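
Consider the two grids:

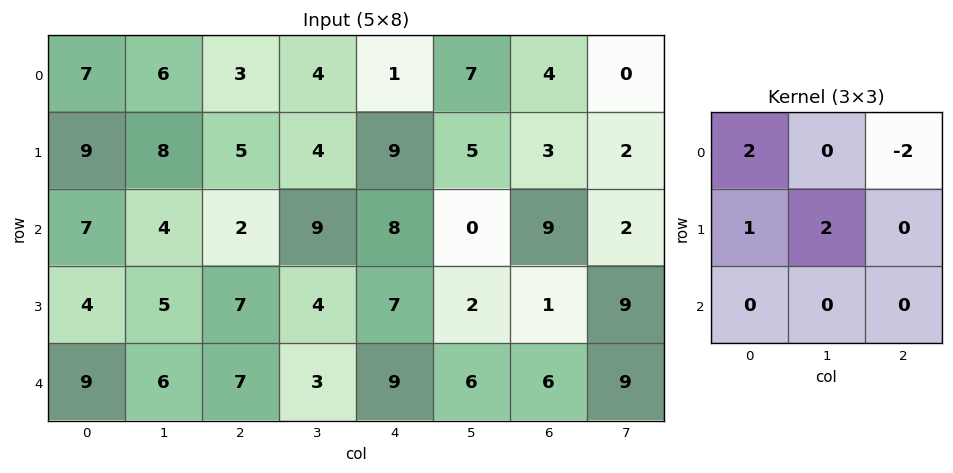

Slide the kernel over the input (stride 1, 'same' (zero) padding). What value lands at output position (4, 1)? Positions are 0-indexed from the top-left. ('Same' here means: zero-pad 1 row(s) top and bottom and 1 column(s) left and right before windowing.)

The receptive field on the zero-padded input at this output position is [4 5 7 / 9 6 7 / 0 0 0]. Elementwise product with the kernel and sum: 4·2 + 7·-2 + 9·1 + 6·2.

15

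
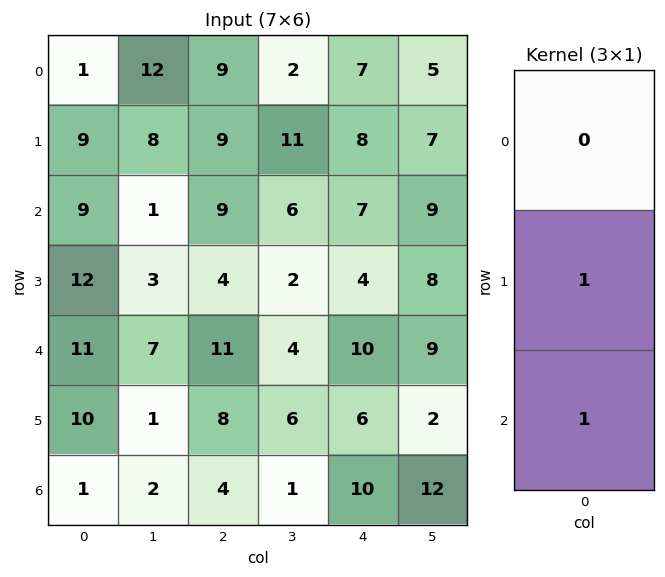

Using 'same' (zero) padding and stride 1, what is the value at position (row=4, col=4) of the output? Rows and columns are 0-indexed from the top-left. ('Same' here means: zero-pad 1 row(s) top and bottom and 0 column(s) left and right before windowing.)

16

The receptive field on the zero-padded input at this output position is [4 / 10 / 6]. Elementwise product with the kernel and sum: 10·1 + 6·1.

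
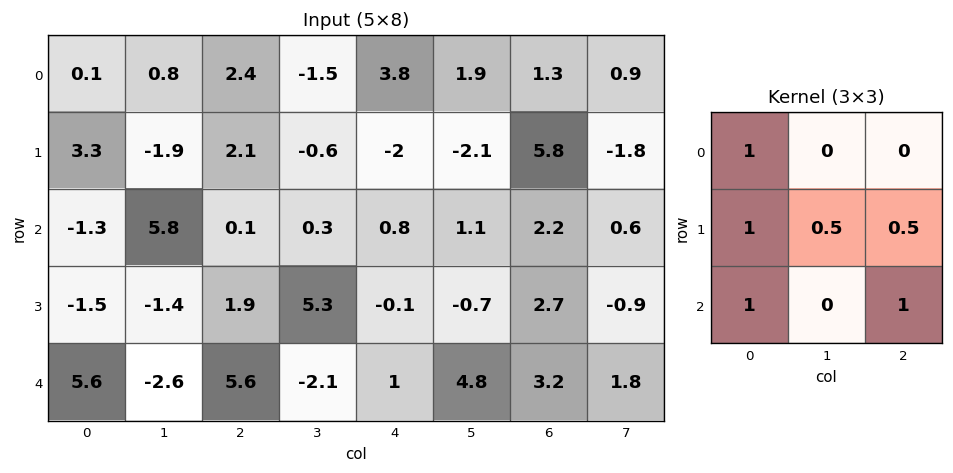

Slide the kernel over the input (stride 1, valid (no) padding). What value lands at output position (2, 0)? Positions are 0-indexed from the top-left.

The receptive field on the input at this output position is [-1.3 5.8 0.1 / -1.5 -1.4 1.9 / 5.6 -2.6 5.6]. Elementwise product with the kernel and sum: -1.3·1 + -1.5·1 + -1.4·0.5 + 1.9·0.5 + 5.6·1 + 5.6·1.

8.65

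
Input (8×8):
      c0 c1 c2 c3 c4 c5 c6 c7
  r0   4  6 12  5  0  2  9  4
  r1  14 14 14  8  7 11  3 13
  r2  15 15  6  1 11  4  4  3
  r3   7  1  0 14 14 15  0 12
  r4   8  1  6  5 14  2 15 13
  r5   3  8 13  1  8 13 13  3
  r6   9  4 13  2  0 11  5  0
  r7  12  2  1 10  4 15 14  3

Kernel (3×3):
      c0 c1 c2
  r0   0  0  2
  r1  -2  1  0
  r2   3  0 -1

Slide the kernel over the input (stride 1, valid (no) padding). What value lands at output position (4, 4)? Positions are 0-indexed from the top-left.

22

The receptive field on the input at this output position is [14 2 15 / 8 13 13 / 0 11 5]. Elementwise product with the kernel and sum: 15·2 + 8·-2 + 13·1 + 0·3 + 5·-1.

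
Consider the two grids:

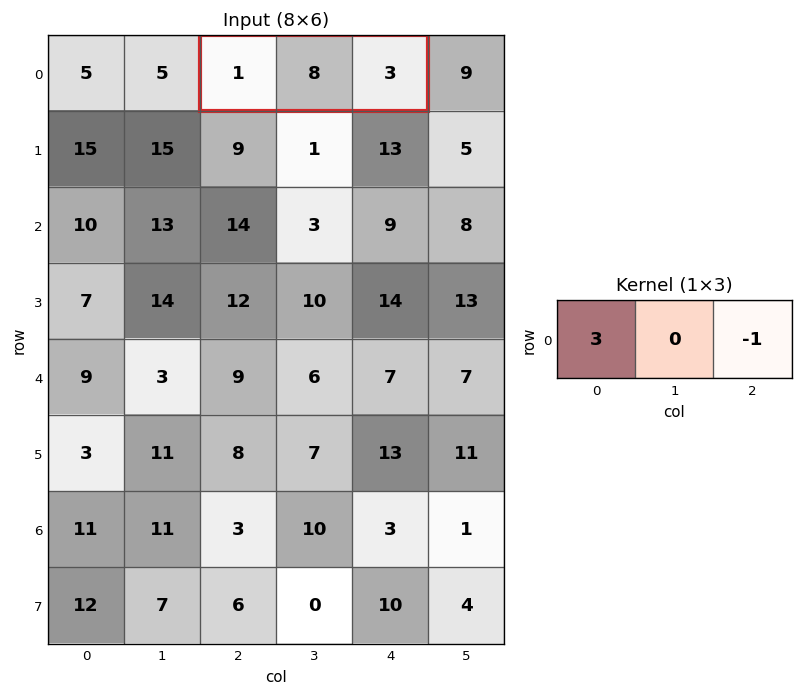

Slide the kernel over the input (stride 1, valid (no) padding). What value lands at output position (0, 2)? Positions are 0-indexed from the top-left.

The receptive field on the input at this output position is [1 8 3]. Elementwise product with the kernel and sum: 1·3 + 3·-1.

0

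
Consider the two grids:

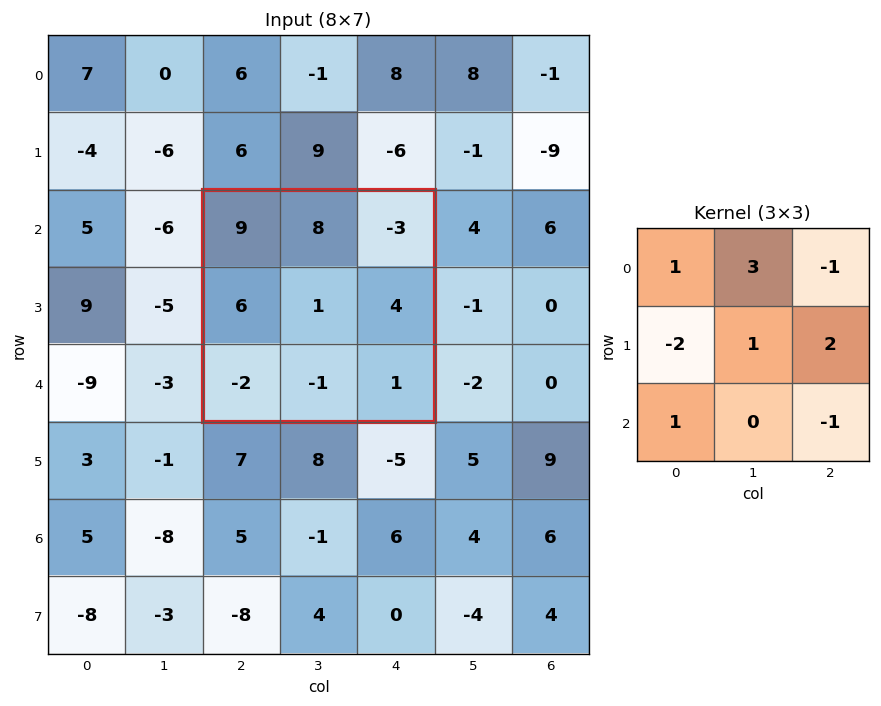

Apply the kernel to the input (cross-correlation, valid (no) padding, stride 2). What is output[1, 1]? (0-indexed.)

30

The receptive field on the input at this output position is [9 8 -3 / 6 1 4 / -2 -1 1]. Elementwise product with the kernel and sum: 9·1 + 8·3 + -3·-1 + 6·-2 + 1·1 + 4·2 + -2·1 + 1·-1.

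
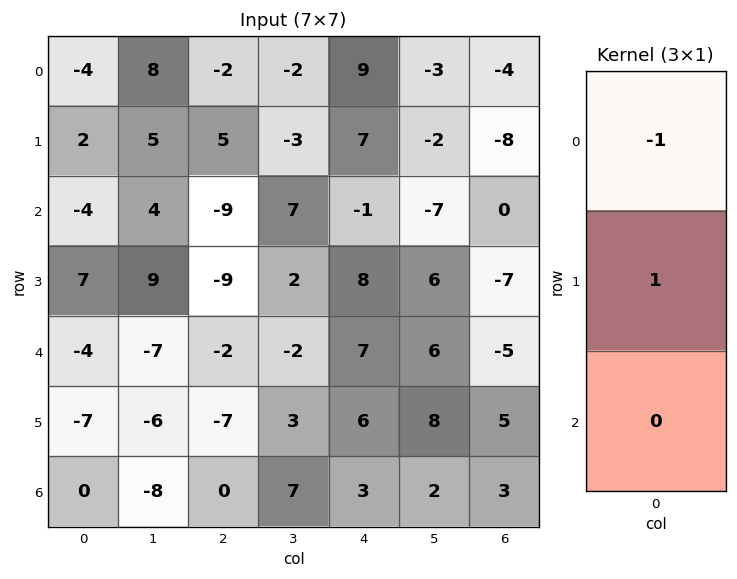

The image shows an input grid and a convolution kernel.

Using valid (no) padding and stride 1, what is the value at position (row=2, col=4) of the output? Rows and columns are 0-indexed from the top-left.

The receptive field on the input at this output position is [-1 / 8 / 7]. Elementwise product with the kernel and sum: -1·-1 + 8·1.

9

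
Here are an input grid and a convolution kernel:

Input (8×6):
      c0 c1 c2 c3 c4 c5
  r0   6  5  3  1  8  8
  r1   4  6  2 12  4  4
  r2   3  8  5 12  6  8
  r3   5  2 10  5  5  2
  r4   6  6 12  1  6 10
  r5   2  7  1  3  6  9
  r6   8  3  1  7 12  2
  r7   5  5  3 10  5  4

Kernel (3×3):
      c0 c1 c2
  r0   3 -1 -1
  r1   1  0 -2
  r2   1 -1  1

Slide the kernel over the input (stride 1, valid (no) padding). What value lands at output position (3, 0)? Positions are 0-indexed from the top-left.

The receptive field on the input at this output position is [5 2 10 / 6 6 12 / 2 7 1]. Elementwise product with the kernel and sum: 5·3 + 2·-1 + 10·-1 + 6·1 + 12·-2 + 2·1 + 7·-1 + 1·1.

-19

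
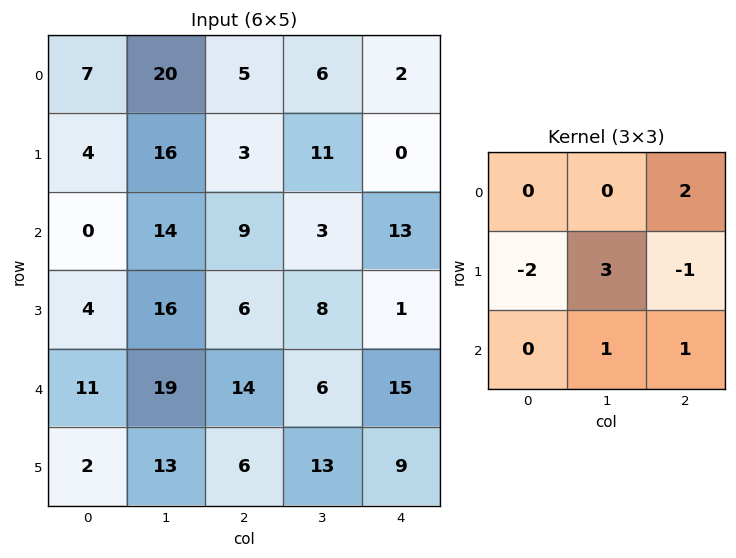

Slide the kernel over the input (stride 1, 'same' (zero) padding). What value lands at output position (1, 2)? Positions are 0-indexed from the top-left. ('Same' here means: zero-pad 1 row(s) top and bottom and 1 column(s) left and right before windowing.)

The receptive field on the zero-padded input at this output position is [20 5 6 / 16 3 11 / 14 9 3]. Elementwise product with the kernel and sum: 6·2 + 16·-2 + 3·3 + 11·-1 + 9·1 + 3·1.

-10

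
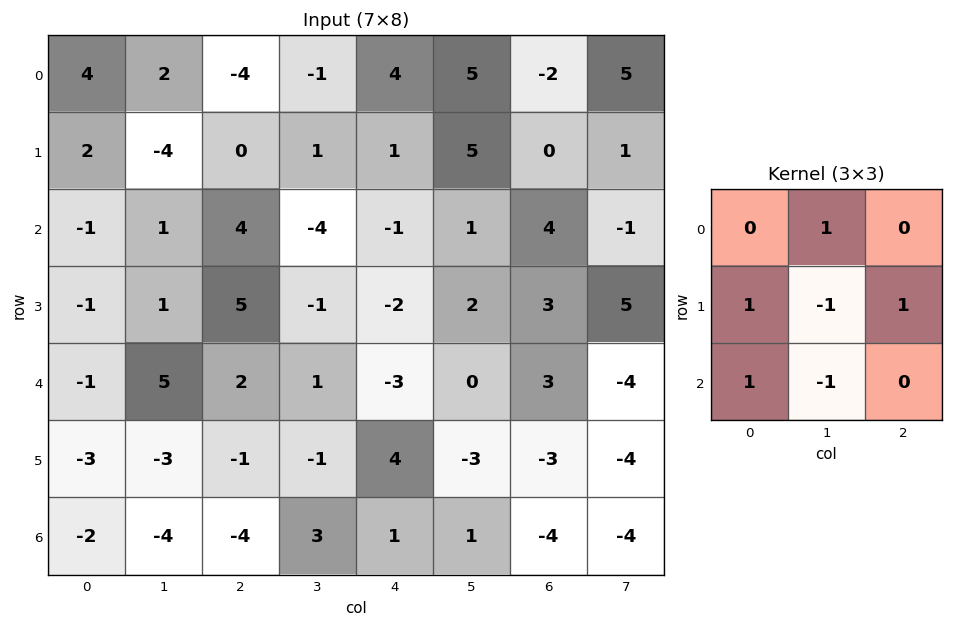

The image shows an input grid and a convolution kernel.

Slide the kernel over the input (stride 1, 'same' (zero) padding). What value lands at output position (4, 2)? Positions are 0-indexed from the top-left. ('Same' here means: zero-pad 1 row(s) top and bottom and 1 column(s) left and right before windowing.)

7

The receptive field on the zero-padded input at this output position is [1 5 -1 / 5 2 1 / -3 -1 -1]. Elementwise product with the kernel and sum: 5·1 + 5·1 + 2·-1 + 1·1 + -3·1 + -1·-1.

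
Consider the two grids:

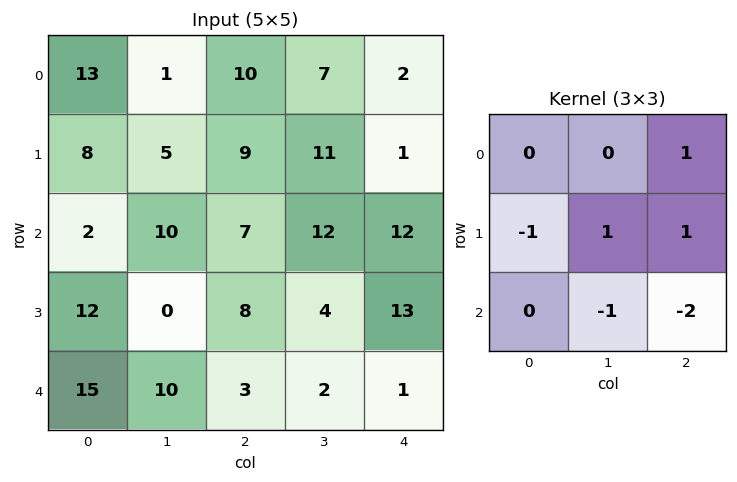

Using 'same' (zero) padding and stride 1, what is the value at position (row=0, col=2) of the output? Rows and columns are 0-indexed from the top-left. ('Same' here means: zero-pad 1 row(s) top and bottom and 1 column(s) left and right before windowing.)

The receptive field on the zero-padded input at this output position is [0 0 0 / 1 10 7 / 5 9 11]. Elementwise product with the kernel and sum: 0·1 + 1·-1 + 10·1 + 7·1 + 9·-1 + 11·-2.

-15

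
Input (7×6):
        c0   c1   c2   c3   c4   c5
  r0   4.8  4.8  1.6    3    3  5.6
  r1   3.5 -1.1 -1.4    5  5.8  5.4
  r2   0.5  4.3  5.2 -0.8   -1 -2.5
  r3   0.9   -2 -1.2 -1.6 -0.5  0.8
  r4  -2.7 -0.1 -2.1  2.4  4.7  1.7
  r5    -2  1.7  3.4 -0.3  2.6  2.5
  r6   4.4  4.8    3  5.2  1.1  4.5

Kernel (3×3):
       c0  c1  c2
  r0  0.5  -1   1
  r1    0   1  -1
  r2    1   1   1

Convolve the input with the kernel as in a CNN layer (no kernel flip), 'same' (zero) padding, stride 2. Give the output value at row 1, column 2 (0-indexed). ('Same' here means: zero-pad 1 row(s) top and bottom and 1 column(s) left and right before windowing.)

2.3

The receptive field on the zero-padded input at this output position is [5 5.8 5.4 / -0.8 -1 -2.5 / -1.6 -0.5 0.8]. Elementwise product with the kernel and sum: 5·0.5 + 5.8·-1 + 5.4·1 + -1·1 + -2.5·-1 + -1.6·1 + -0.5·1 + 0.8·1.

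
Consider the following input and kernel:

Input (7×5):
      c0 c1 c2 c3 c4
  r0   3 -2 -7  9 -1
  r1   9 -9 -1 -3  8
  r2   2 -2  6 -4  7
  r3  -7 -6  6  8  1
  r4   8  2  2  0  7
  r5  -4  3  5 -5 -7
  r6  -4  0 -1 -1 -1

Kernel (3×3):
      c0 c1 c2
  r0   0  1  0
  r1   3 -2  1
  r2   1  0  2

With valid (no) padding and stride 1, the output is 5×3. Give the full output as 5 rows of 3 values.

Output[0,0]: The receptive field on the input at this output position is [3 -2 -7 / 9 -9 -1 / 2 -2 6]. Elementwise product with the kernel and sum: -2·1 + 9·3 + -9·-2 + -1·1 + 2·1 + 6·2.

56 -45 40
12 -13 38
7 -14 15
22 1 12
-17 -6 15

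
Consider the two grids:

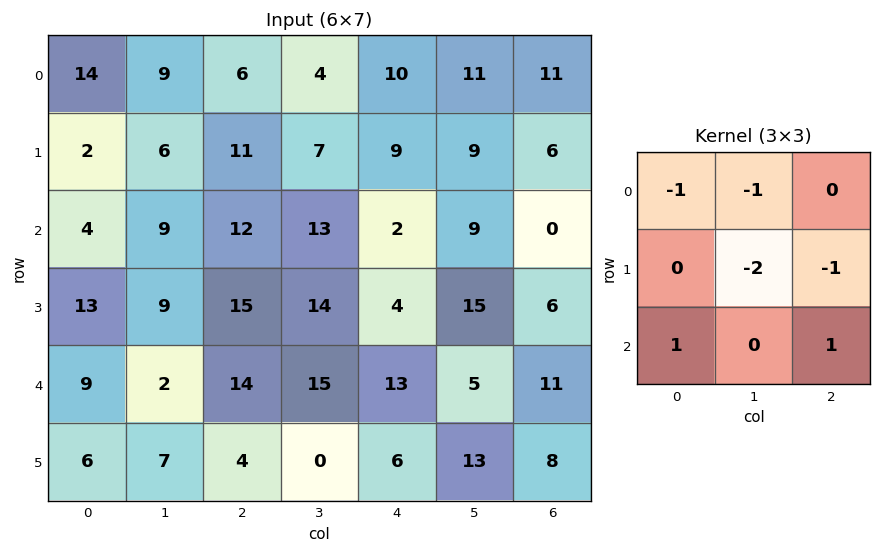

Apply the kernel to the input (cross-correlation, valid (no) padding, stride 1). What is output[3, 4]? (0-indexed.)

-26

The receptive field on the input at this output position is [4 15 6 / 13 5 11 / 6 13 8]. Elementwise product with the kernel and sum: 4·-1 + 15·-1 + 5·-2 + 11·-1 + 6·1 + 8·1.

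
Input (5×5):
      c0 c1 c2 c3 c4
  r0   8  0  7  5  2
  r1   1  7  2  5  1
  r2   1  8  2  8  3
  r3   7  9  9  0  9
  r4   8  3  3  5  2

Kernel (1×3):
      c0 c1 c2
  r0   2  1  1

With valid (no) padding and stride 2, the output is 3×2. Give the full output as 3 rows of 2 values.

23 21
12 15
22 13

Output[0,0]: The receptive field on the input at this output position is [8 0 7]. Elementwise product with the kernel and sum: 8·2 + 0·1 + 7·1.
Output[0,1]: The receptive field on the input at this output position is [7 5 2]. Elementwise product with the kernel and sum: 7·2 + 5·1 + 2·1.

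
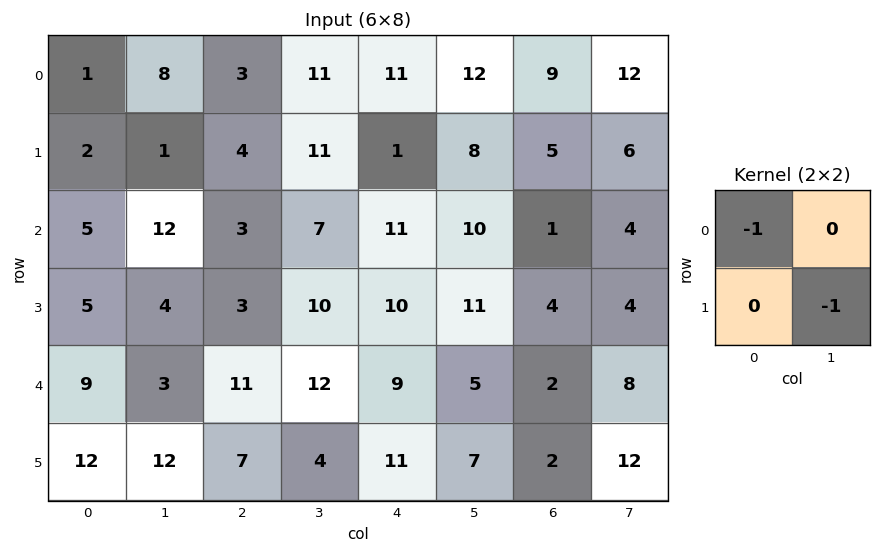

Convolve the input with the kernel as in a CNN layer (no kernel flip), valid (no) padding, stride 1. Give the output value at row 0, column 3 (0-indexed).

-12

The receptive field on the input at this output position is [11 11 / 11 1]. Elementwise product with the kernel and sum: 11·-1 + 1·-1.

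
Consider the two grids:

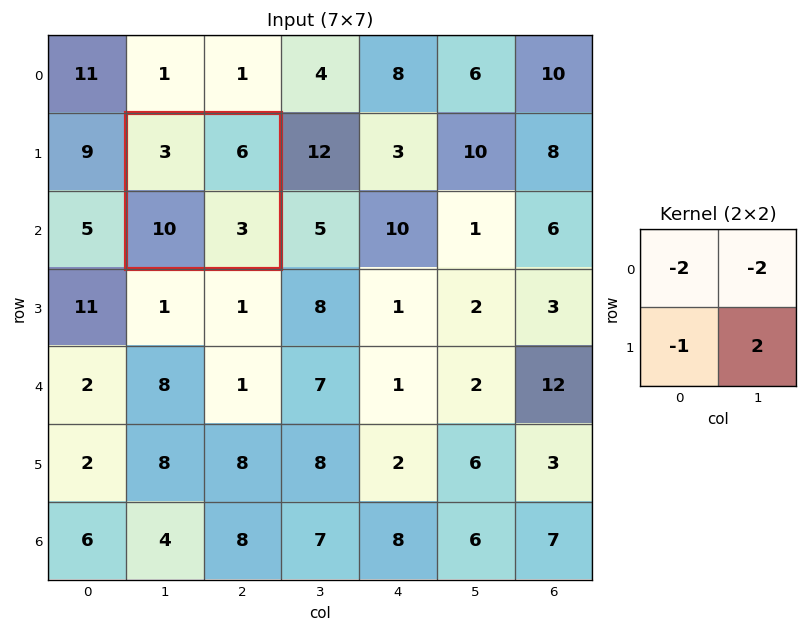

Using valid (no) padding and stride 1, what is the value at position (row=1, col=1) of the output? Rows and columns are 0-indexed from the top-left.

-22

The receptive field on the input at this output position is [3 6 / 10 3]. Elementwise product with the kernel and sum: 3·-2 + 6·-2 + 10·-1 + 3·2.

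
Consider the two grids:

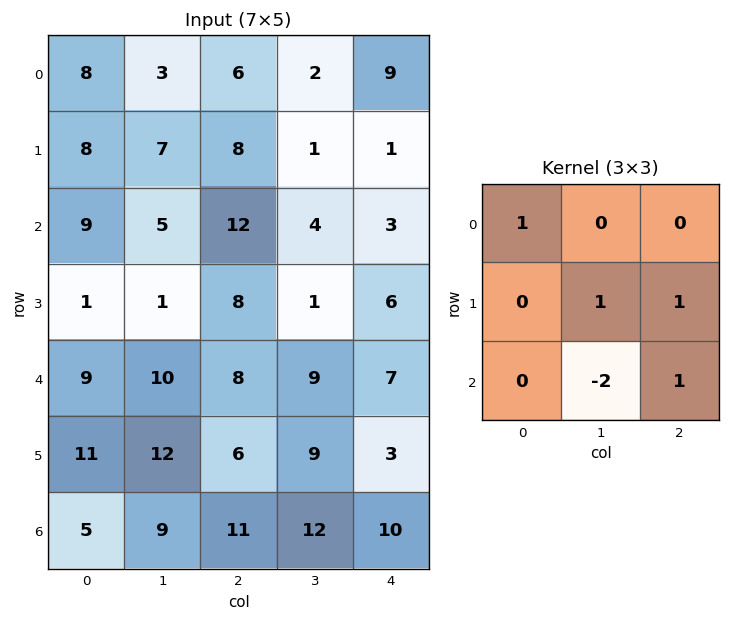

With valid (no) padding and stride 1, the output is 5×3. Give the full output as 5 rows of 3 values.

Output[0,0]: The receptive field on the input at this output position is [8 3 6 / 8 7 8 / 9 5 12]. Elementwise product with the kernel and sum: 8·1 + 7·1 + 8·1 + 5·-2 + 12·1.

25 -8 3
31 8 19
6 7 8
1 15 9
20 15 6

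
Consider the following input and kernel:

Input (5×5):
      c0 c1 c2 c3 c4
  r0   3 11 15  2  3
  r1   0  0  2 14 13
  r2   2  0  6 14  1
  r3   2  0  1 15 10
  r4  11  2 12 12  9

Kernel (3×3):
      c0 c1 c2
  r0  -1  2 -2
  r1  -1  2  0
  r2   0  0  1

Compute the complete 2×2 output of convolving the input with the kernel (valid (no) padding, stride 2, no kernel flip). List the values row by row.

-5 10
-4 58

Output[0,0]: The receptive field on the input at this output position is [3 11 15 / 0 0 2 / 2 0 6]. Elementwise product with the kernel and sum: 3·-1 + 11·2 + 15·-2 + 0·-1 + 0·2 + 6·1.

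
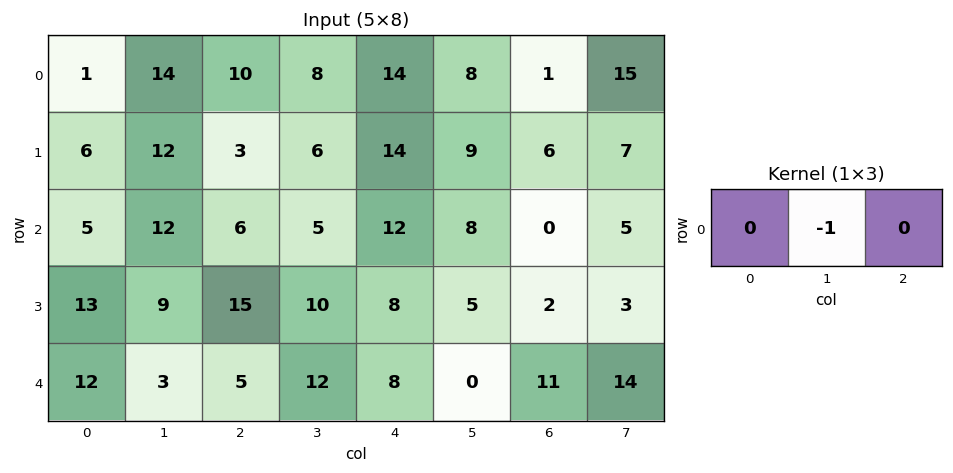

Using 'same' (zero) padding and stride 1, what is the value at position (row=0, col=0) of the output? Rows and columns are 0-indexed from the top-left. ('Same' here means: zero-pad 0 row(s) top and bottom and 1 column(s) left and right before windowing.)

-1

The receptive field on the zero-padded input at this output position is [0 1 14]. Elementwise product with the kernel and sum: 1·-1.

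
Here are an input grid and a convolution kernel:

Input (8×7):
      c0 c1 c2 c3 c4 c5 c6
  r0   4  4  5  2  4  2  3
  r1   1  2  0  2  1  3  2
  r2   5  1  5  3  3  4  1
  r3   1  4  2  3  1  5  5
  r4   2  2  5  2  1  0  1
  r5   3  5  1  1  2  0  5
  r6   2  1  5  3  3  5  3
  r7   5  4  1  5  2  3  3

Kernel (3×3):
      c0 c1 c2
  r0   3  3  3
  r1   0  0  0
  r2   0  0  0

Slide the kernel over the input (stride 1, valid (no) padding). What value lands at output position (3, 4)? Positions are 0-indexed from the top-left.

The receptive field on the input at this output position is [1 5 5 / 1 0 1 / 2 0 5]. Elementwise product with the kernel and sum: 1·3 + 5·3 + 5·3.

33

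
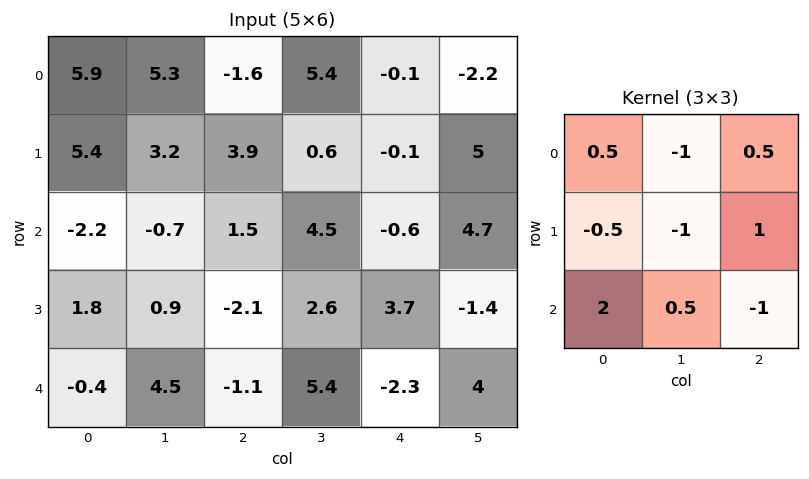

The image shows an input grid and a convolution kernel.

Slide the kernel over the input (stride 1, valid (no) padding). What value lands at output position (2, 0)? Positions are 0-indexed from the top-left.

-1

The receptive field on the input at this output position is [-2.2 -0.7 1.5 / 1.8 0.9 -2.1 / -0.4 4.5 -1.1]. Elementwise product with the kernel and sum: -2.2·0.5 + -0.7·-1 + 1.5·0.5 + 1.8·-0.5 + 0.9·-1 + -2.1·1 + -0.4·2 + 4.5·0.5 + -1.1·-1.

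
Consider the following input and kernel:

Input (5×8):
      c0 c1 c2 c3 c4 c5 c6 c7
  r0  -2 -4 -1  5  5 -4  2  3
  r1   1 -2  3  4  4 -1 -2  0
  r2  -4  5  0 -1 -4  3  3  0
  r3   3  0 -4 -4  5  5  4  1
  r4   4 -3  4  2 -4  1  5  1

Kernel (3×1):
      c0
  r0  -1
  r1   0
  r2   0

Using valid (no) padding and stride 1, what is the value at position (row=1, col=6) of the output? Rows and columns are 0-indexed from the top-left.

2

The receptive field on the input at this output position is [-2 / 3 / 4]. Elementwise product with the kernel and sum: -2·-1.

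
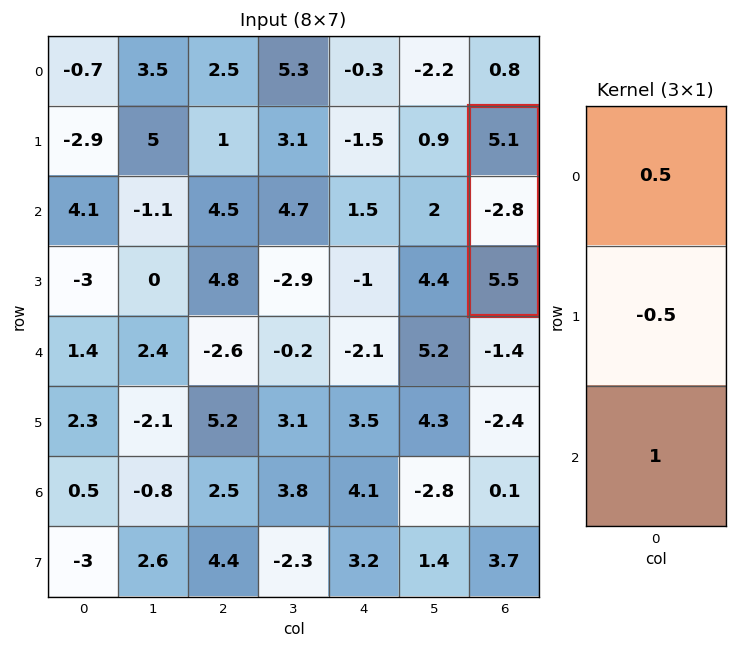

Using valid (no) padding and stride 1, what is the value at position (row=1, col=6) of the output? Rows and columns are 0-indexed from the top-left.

The receptive field on the input at this output position is [5.1 / -2.8 / 5.5]. Elementwise product with the kernel and sum: 5.1·0.5 + -2.8·-0.5 + 5.5·1.

9.45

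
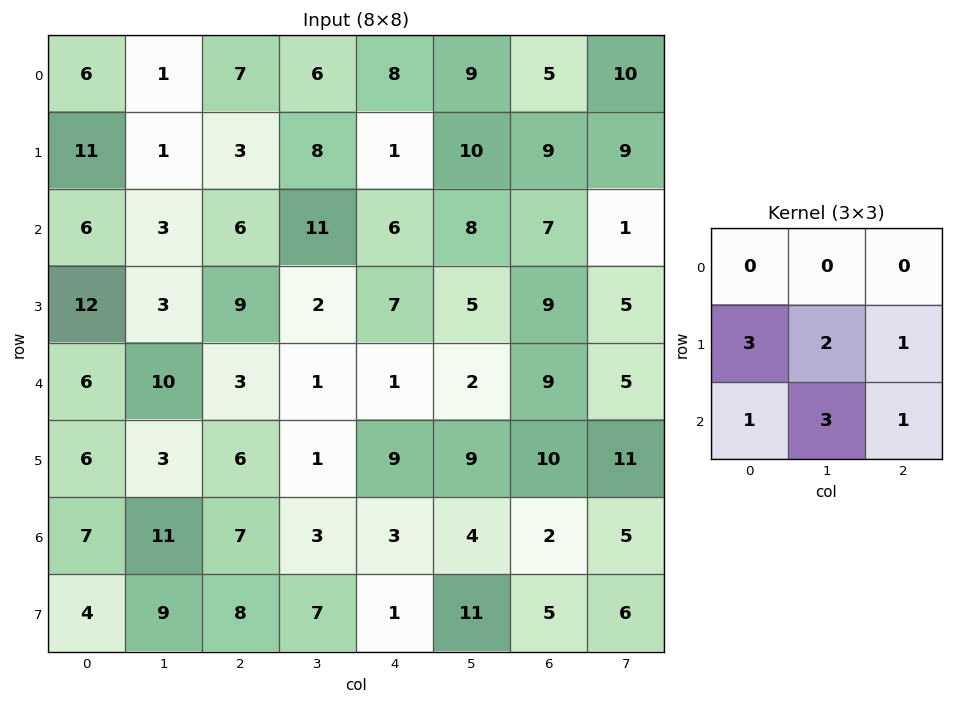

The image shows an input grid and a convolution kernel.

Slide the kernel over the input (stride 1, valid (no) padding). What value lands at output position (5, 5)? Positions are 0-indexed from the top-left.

The receptive field on the input at this output position is [9 10 11 / 4 2 5 / 11 5 6]. Elementwise product with the kernel and sum: 4·3 + 2·2 + 5·1 + 11·1 + 5·3 + 6·1.

53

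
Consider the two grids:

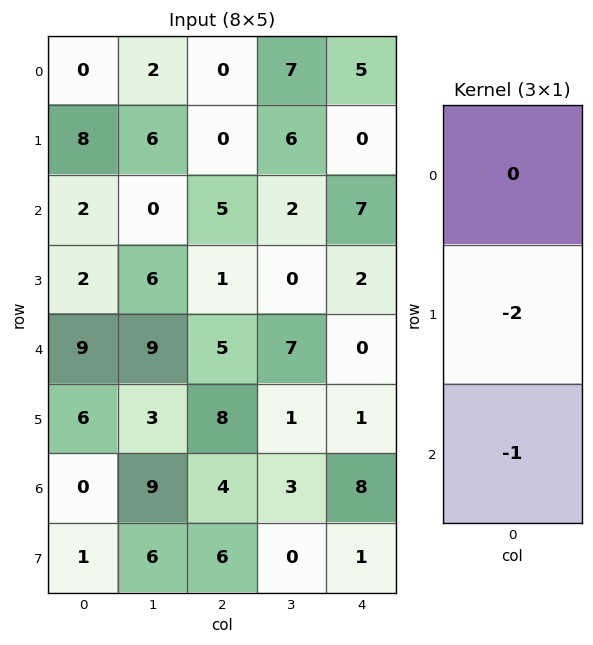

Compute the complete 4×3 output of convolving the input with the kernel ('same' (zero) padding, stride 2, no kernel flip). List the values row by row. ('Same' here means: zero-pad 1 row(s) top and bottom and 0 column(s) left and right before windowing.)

-8 0 -10
-6 -11 -16
-24 -18 -1
-1 -14 -17

Output[0,0]: The receptive field on the zero-padded input at this output position is [0 / 0 / 8]. Elementwise product with the kernel and sum: 0·-2 + 8·-1.
Output[0,1]: The receptive field on the zero-padded input at this output position is [0 / 0 / 0]. Elementwise product with the kernel and sum: 0·-2 + 0·-1.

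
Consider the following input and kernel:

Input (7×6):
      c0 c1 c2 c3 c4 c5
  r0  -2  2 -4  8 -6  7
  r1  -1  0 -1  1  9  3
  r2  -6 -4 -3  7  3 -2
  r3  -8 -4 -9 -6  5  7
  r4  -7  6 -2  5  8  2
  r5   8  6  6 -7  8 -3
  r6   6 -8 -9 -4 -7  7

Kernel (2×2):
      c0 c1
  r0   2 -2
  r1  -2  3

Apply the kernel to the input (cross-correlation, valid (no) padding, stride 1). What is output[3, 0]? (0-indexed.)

The receptive field on the input at this output position is [-8 -4 / -7 6]. Elementwise product with the kernel and sum: -8·2 + -4·-2 + -7·-2 + 6·3.

24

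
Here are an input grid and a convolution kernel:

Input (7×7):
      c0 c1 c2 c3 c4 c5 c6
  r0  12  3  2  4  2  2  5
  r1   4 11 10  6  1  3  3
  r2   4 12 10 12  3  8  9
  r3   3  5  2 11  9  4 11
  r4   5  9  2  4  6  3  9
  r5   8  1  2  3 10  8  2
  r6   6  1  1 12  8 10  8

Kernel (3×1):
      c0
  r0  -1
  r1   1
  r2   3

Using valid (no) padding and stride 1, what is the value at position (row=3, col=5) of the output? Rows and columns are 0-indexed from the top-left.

23

The receptive field on the input at this output position is [4 / 3 / 8]. Elementwise product with the kernel and sum: 4·-1 + 3·1 + 8·3.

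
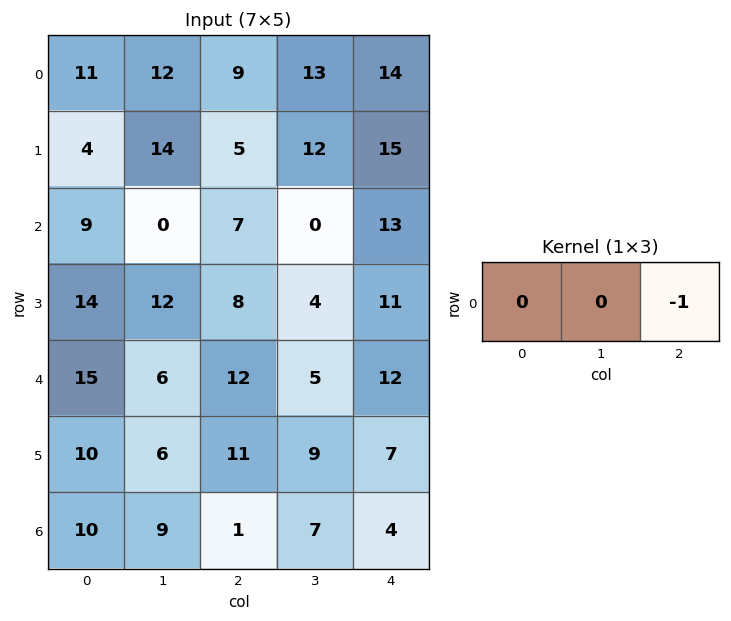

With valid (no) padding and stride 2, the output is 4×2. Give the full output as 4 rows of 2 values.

Output[0,0]: The receptive field on the input at this output position is [11 12 9]. Elementwise product with the kernel and sum: 9·-1.

-9 -14
-7 -13
-12 -12
-1 -4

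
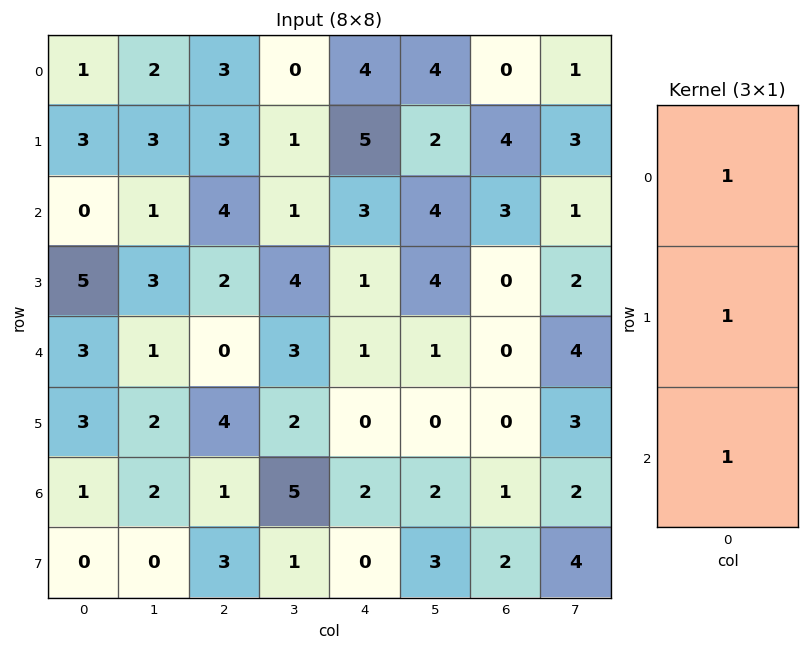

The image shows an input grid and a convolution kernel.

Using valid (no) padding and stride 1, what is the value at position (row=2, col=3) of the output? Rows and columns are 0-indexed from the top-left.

The receptive field on the input at this output position is [1 / 4 / 3]. Elementwise product with the kernel and sum: 1·1 + 4·1 + 3·1.

8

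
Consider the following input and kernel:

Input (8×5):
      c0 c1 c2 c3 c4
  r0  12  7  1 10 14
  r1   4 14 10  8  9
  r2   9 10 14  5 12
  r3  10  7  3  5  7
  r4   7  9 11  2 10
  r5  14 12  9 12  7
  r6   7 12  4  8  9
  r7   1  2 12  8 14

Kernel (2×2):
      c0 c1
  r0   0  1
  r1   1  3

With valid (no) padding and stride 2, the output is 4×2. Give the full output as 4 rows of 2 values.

Output[0,0]: The receptive field on the input at this output position is [12 7 / 4 14]. Elementwise product with the kernel and sum: 7·1 + 4·1 + 14·3.

53 44
41 23
59 47
19 44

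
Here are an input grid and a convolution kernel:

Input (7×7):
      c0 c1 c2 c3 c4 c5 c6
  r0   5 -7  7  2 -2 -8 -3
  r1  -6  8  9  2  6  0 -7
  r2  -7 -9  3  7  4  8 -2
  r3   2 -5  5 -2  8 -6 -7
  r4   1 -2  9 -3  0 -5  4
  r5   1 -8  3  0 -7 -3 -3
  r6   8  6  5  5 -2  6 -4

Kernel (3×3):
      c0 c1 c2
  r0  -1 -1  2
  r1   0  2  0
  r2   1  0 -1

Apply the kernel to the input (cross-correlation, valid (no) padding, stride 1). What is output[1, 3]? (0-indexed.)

The receptive field on the input at this output position is [2 6 0 / 7 4 8 / -2 8 -6]. Elementwise product with the kernel and sum: 2·-1 + 6·-1 + 0·2 + 4·2 + -2·1 + -6·-1.

4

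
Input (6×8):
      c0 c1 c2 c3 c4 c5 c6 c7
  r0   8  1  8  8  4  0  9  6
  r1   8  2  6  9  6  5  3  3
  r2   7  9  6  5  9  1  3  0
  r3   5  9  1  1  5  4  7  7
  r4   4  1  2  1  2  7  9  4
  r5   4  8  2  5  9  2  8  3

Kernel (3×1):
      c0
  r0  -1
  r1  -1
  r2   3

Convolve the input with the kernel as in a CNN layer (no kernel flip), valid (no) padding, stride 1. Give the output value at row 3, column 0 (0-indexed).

3

The receptive field on the input at this output position is [5 / 4 / 4]. Elementwise product with the kernel and sum: 5·-1 + 4·-1 + 4·3.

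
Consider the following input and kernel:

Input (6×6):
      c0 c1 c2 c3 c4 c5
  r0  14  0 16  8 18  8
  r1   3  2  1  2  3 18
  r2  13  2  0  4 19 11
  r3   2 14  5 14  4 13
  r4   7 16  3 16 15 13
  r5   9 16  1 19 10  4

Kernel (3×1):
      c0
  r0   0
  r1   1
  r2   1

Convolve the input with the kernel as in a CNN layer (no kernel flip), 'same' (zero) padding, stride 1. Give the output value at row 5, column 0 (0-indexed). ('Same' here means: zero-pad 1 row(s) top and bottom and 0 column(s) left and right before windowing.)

9

The receptive field on the zero-padded input at this output position is [7 / 9 / 0]. Elementwise product with the kernel and sum: 9·1 + 0·1.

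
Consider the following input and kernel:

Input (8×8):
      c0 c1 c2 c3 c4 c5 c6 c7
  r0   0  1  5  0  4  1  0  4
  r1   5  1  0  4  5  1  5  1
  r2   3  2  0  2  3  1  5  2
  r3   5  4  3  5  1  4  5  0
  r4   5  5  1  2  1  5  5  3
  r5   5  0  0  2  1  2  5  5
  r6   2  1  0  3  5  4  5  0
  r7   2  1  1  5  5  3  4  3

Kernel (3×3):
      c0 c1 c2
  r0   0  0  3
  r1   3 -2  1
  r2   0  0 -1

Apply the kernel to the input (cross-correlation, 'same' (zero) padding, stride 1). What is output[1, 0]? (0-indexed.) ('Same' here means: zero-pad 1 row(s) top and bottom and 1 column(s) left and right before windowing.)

-8

The receptive field on the zero-padded input at this output position is [0 0 1 / 0 5 1 / 0 3 2]. Elementwise product with the kernel and sum: 1·3 + 0·3 + 5·-2 + 1·1 + 2·-1.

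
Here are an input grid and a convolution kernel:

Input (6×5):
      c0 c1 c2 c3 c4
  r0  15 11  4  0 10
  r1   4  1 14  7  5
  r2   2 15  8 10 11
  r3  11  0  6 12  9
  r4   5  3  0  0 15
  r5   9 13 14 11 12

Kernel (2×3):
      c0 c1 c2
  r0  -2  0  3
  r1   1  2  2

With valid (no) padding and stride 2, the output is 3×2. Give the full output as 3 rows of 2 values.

16 60
43 65
53 105

Output[0,0]: The receptive field on the input at this output position is [15 11 4 / 4 1 14]. Elementwise product with the kernel and sum: 15·-2 + 4·3 + 4·1 + 1·2 + 14·2.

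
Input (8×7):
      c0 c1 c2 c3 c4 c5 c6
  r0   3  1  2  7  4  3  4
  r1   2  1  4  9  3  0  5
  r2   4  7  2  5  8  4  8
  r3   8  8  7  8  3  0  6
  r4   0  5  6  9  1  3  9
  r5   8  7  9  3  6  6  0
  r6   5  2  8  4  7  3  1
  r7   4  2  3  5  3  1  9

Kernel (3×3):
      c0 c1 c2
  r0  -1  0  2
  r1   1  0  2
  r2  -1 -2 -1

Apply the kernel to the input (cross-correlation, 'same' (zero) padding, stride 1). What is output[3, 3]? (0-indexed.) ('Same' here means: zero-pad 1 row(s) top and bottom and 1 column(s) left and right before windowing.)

2

The receptive field on the zero-padded input at this output position is [2 5 8 / 7 8 3 / 6 9 1]. Elementwise product with the kernel and sum: 2·-1 + 8·2 + 7·1 + 3·2 + 6·-1 + 9·-2 + 1·-1.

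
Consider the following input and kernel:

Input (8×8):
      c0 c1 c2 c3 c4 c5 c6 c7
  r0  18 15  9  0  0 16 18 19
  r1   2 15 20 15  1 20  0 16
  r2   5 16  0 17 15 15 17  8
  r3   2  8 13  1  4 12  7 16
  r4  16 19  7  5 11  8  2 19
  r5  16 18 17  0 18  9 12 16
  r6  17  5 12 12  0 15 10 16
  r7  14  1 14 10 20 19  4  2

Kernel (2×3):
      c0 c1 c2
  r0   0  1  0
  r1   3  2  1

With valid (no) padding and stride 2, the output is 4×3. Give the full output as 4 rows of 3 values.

71 91 59
51 62 58
120 74 92
63 94 117

Output[0,0]: The receptive field on the input at this output position is [18 15 9 / 2 15 20]. Elementwise product with the kernel and sum: 15·1 + 2·3 + 15·2 + 20·1.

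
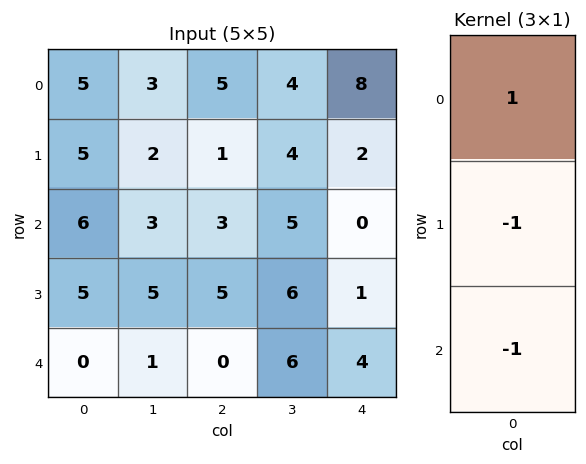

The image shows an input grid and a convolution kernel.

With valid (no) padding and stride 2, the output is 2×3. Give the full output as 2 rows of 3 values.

-6 1 6
1 -2 -5

Output[0,0]: The receptive field on the input at this output position is [5 / 5 / 6]. Elementwise product with the kernel and sum: 5·1 + 5·-1 + 6·-1.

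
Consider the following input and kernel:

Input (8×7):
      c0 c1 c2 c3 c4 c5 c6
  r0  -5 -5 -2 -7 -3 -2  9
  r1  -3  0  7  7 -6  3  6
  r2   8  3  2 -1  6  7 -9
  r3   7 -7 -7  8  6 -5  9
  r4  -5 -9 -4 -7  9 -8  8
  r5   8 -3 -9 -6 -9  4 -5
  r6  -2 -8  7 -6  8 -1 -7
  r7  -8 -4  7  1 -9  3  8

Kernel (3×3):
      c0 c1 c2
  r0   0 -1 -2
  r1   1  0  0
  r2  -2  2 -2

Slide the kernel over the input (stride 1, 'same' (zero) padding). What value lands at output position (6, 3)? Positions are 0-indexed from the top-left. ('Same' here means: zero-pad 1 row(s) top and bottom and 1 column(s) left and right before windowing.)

37

The receptive field on the zero-padded input at this output position is [-9 -6 -9 / 7 -6 8 / 7 1 -9]. Elementwise product with the kernel and sum: -6·-1 + -9·-2 + 7·1 + 7·-2 + 1·2 + -9·-2.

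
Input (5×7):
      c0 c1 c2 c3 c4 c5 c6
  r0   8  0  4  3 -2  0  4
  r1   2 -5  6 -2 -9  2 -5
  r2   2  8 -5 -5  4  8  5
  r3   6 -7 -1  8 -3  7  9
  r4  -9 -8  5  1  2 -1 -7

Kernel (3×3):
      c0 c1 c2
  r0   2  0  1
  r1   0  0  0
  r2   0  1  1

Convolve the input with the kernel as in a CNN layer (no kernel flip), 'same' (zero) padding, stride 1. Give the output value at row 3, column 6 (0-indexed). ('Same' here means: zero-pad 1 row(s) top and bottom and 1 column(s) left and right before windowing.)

The receptive field on the zero-padded input at this output position is [8 5 0 / 7 9 0 / -1 -7 0]. Elementwise product with the kernel and sum: 8·2 + 0·1 + -7·1 + 0·1.

9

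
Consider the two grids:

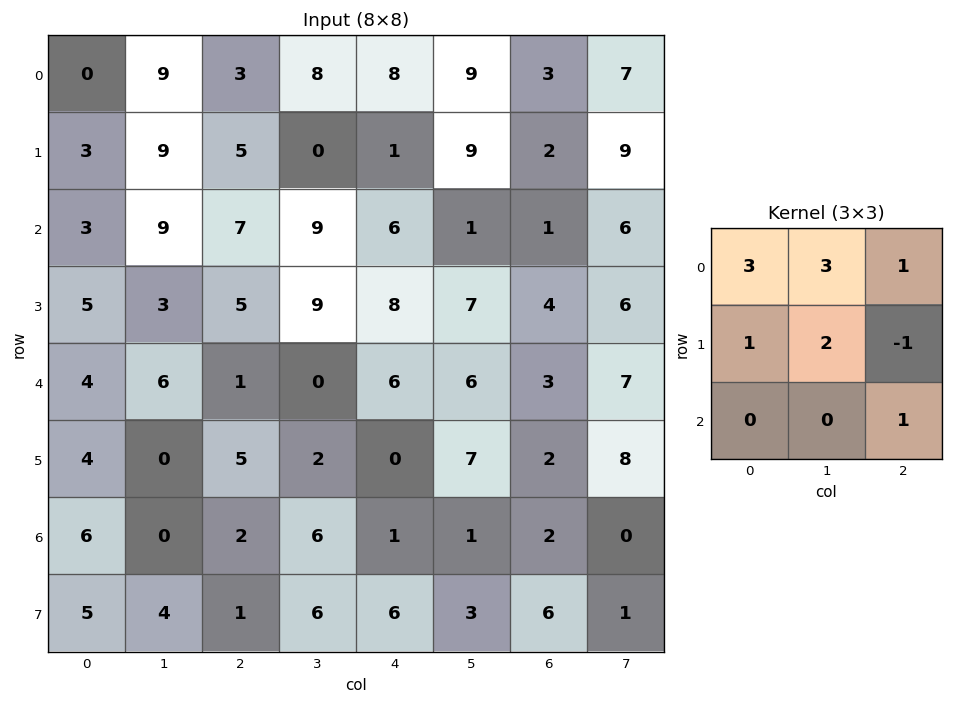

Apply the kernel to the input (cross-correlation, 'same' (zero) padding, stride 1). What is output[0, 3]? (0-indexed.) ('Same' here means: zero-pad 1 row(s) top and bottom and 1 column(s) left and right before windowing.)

12

The receptive field on the zero-padded input at this output position is [0 0 0 / 3 8 8 / 5 0 1]. Elementwise product with the kernel and sum: 0·3 + 0·3 + 0·1 + 3·1 + 8·2 + 8·-1 + 1·1.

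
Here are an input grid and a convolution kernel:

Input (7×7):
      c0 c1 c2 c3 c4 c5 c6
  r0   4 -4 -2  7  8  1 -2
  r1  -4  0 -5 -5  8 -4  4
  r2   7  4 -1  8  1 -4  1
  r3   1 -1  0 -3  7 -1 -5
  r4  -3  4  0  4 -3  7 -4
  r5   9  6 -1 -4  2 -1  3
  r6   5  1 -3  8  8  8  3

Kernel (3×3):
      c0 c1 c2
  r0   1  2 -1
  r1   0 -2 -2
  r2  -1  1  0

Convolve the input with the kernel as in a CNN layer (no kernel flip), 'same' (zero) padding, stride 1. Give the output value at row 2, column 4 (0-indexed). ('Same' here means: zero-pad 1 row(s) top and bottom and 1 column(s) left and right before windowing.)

31

The receptive field on the zero-padded input at this output position is [-5 8 -4 / 8 1 -4 / -3 7 -1]. Elementwise product with the kernel and sum: -5·1 + 8·2 + -4·-1 + 1·-2 + -4·-2 + -3·-1 + 7·1.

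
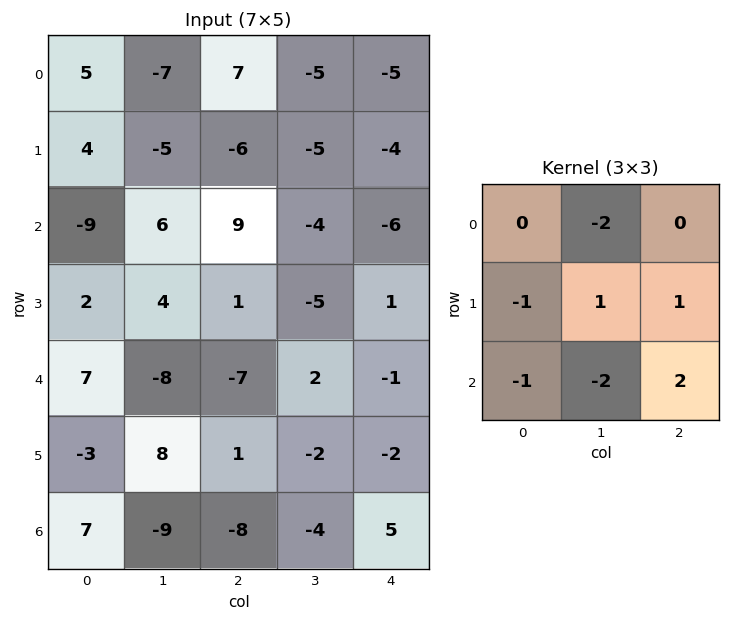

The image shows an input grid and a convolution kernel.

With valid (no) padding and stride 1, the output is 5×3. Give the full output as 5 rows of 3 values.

Output[0,0]: The receptive field on the input at this output position is [5 -7 7 / 4 -5 -6 / -9 6 9]. Elementwise product with the kernel and sum: -7·-2 + 4·-1 + -5·1 + -6·1 + -9·-1 + 6·-2 + 9·2.

14 -52 -6
26 -5 2
-14 0 4
-41 -13 17
23 22 17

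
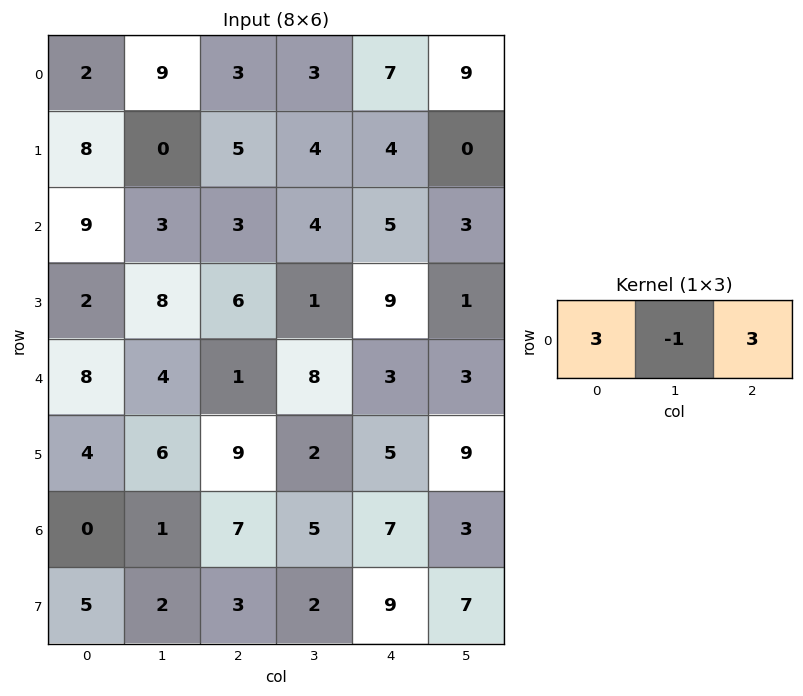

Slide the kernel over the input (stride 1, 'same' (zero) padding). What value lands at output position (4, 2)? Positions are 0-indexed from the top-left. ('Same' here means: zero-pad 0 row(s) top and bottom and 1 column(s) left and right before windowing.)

35

The receptive field on the zero-padded input at this output position is [4 1 8]. Elementwise product with the kernel and sum: 4·3 + 1·-1 + 8·3.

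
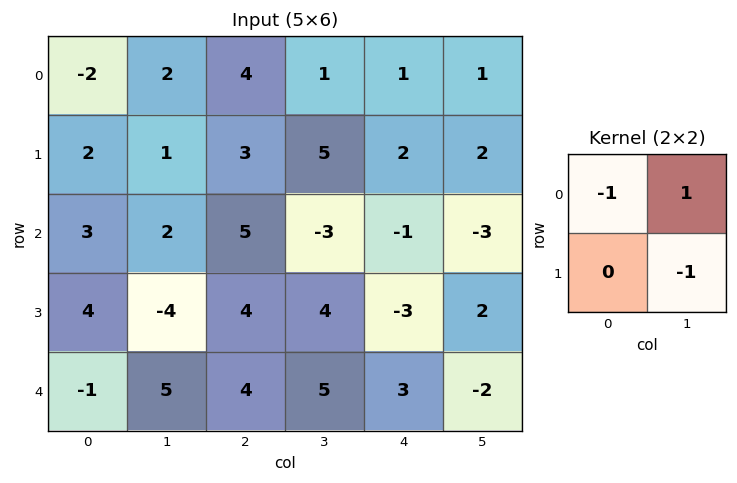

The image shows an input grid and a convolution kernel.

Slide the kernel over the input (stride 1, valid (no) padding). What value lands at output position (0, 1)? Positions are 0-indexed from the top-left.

The receptive field on the input at this output position is [2 4 / 1 3]. Elementwise product with the kernel and sum: 2·-1 + 4·1 + 3·-1.

-1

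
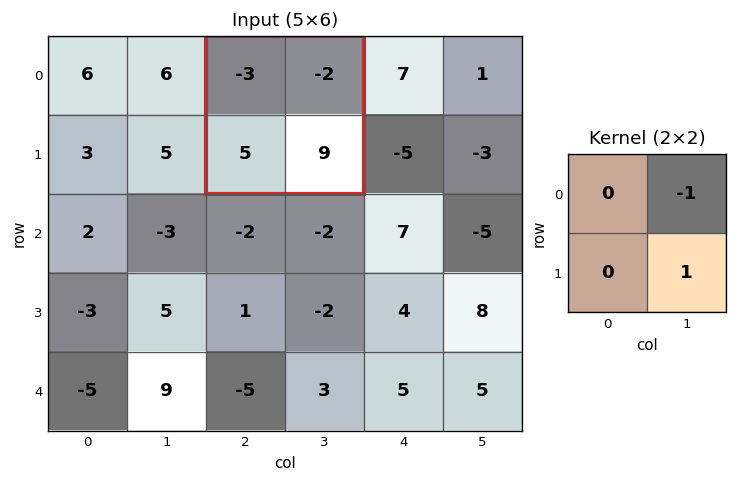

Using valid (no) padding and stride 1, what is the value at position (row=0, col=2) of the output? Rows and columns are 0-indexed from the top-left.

The receptive field on the input at this output position is [-3 -2 / 5 9]. Elementwise product with the kernel and sum: -2·-1 + 9·1.

11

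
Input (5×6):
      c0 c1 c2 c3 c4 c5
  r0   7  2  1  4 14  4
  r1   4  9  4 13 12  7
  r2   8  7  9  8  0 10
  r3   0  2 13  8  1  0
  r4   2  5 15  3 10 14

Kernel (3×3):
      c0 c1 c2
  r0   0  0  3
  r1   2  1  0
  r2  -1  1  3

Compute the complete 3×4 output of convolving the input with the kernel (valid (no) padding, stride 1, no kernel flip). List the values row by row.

Output[0,0]: The receptive field on the input at this output position is [7 2 1 / 4 9 4 / 8 7 9]. Elementwise product with the kernel and sum: 1·3 + 4·2 + 9·1 + 8·-1 + 7·1 + 9·3.
Output[0,1]: The receptive field on the input at this output position is [2 1 4 / 9 4 13 / 7 9 8]. Elementwise product with the kernel and sum: 4·3 + 9·2 + 4·1 + 7·-1 + 9·1 + 8·3.

46 60 62 72
76 97 60 30
77 60 52 96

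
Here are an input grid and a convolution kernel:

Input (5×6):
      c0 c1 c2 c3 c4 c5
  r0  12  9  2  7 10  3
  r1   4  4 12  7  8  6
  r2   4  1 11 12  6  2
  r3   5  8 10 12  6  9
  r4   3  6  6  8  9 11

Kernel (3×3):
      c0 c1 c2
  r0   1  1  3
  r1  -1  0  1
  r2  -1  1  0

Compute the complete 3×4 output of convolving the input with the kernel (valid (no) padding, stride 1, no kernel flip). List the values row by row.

Output[0,0]: The receptive field on the input at this output position is [12 9 2 / 4 4 12 / 4 1 11]. Elementwise product with the kernel and sum: 12·1 + 9·1 + 2·3 + 4·-1 + 12·1 + 4·-1 + 1·1.

32 45 36 19
54 50 40 17
46 52 39 22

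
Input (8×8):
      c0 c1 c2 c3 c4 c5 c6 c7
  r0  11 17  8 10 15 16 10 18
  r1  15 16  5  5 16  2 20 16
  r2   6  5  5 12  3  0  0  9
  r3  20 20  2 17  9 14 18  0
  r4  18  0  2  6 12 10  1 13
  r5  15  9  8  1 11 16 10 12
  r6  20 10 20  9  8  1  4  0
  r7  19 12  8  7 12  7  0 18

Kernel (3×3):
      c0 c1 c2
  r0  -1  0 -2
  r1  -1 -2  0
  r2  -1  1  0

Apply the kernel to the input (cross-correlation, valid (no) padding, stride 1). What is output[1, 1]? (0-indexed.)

The receptive field on the input at this output position is [16 5 5 / 5 5 12 / 20 2 17]. Elementwise product with the kernel and sum: 16·-1 + 5·-2 + 5·-1 + 5·-2 + 20·-1 + 2·1.

-59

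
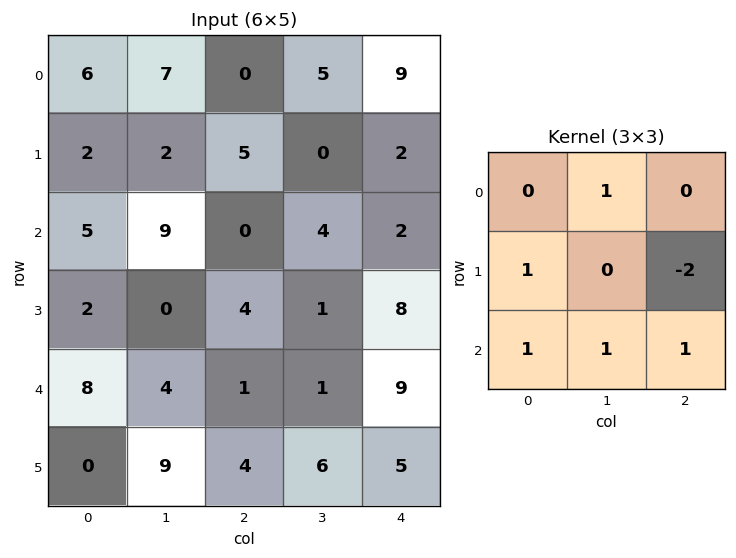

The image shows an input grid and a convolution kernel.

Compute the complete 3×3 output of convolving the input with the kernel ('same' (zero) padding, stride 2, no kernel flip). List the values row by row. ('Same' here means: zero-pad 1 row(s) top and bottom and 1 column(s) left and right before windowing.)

Output[0,0]: The receptive field on the zero-padded input at this output position is [0 0 0 / 0 6 7 / 0 2 2]. Elementwise product with the kernel and sum: 0·1 + 0·1 + 7·-2 + 0·1 + 2·1 + 2·1.

-10 4 7
-14 11 15
3 25 20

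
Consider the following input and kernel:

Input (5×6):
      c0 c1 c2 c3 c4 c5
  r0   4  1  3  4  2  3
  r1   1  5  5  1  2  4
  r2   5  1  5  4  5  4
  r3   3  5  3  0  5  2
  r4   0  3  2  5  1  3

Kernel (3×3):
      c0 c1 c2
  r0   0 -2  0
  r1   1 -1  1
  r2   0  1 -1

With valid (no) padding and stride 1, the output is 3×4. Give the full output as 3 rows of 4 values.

-5 -4 -3 0
1 -7 -1 2
0 -11 4 -15

Output[0,0]: The receptive field on the input at this output position is [4 1 3 / 1 5 5 / 5 1 5]. Elementwise product with the kernel and sum: 1·-2 + 1·1 + 5·-1 + 5·1 + 1·1 + 5·-1.
Output[0,1]: The receptive field on the input at this output position is [1 3 4 / 5 5 1 / 1 5 4]. Elementwise product with the kernel and sum: 3·-2 + 5·1 + 5·-1 + 1·1 + 5·1 + 4·-1.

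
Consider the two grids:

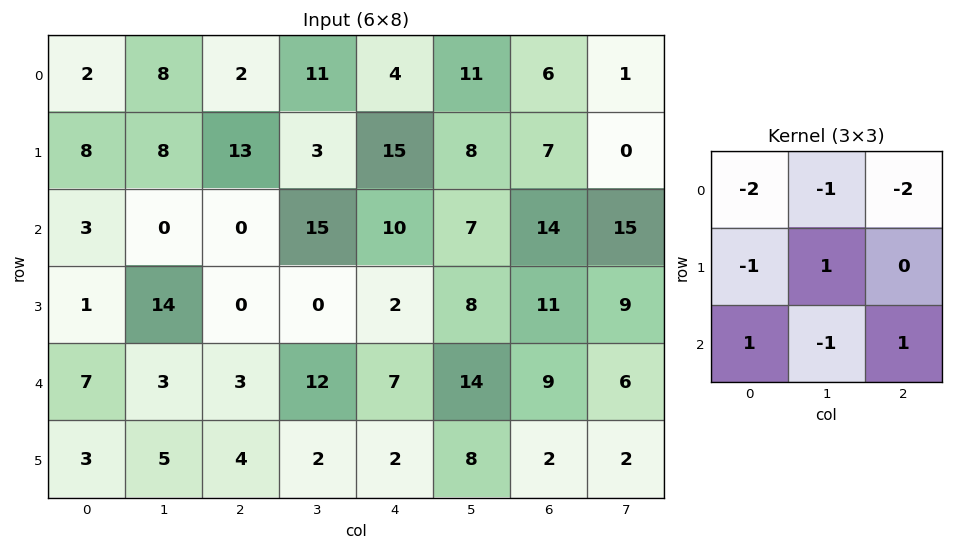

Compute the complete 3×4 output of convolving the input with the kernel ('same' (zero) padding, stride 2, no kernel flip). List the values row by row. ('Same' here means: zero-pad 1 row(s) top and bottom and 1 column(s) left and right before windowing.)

2 -8 -11 -4
-8 -21 -36 -10
-20 -25 -15 -42

Output[0,0]: The receptive field on the zero-padded input at this output position is [0 0 0 / 0 2 8 / 0 8 8]. Elementwise product with the kernel and sum: 0·-2 + 0·-1 + 0·-2 + 0·-1 + 2·1 + 0·1 + 8·-1 + 8·1.
Output[0,1]: The receptive field on the zero-padded input at this output position is [0 0 0 / 8 2 11 / 8 13 3]. Elementwise product with the kernel and sum: 0·-2 + 0·-1 + 0·-2 + 8·-1 + 2·1 + 8·1 + 13·-1 + 3·1.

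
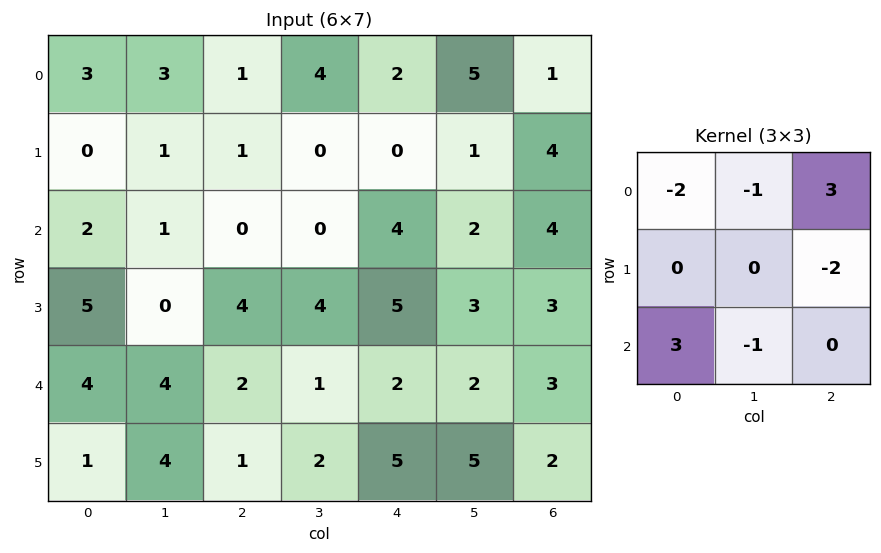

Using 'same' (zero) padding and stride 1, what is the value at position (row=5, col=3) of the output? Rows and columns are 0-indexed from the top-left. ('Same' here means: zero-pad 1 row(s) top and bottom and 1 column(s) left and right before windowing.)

-9

The receptive field on the zero-padded input at this output position is [2 1 2 / 1 2 5 / 0 0 0]. Elementwise product with the kernel and sum: 2·-2 + 1·-1 + 2·3 + 5·-2 + 0·3 + 0·-1.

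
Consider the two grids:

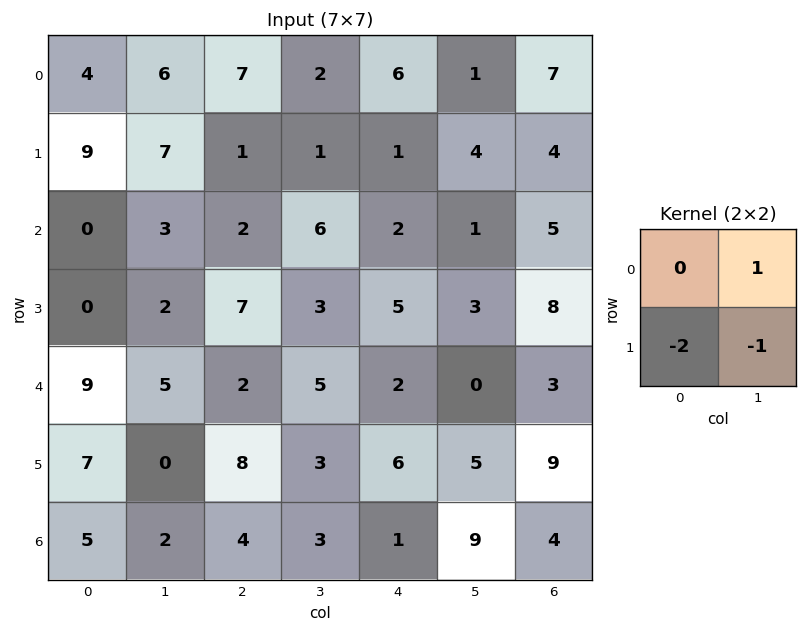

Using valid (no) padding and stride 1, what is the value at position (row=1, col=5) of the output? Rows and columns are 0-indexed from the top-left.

-3

The receptive field on the input at this output position is [4 4 / 1 5]. Elementwise product with the kernel and sum: 4·1 + 1·-2 + 5·-1.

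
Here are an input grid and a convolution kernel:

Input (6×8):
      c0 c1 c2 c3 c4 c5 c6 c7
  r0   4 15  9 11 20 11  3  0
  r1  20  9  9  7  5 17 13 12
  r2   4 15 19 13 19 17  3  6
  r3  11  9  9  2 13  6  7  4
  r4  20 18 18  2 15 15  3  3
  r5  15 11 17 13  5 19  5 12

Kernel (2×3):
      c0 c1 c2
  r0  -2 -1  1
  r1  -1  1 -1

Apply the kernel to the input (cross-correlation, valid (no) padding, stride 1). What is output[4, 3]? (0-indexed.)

-31

The receptive field on the input at this output position is [2 15 15 / 13 5 19]. Elementwise product with the kernel and sum: 2·-2 + 15·-1 + 15·1 + 13·-1 + 5·1 + 19·-1.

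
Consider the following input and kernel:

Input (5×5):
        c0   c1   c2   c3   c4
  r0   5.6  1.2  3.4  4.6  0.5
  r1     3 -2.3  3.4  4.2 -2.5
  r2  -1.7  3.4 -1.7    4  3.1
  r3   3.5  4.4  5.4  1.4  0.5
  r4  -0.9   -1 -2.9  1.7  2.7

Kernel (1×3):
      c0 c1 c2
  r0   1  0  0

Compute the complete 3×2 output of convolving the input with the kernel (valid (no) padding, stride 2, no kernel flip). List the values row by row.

Output[0,0]: The receptive field on the input at this output position is [5.6 1.2 3.4]. Elementwise product with the kernel and sum: 5.6·1.
Output[0,1]: The receptive field on the input at this output position is [3.4 4.6 0.5]. Elementwise product with the kernel and sum: 3.4·1.

5.6 3.4
-1.7 -1.7
-0.9 -2.9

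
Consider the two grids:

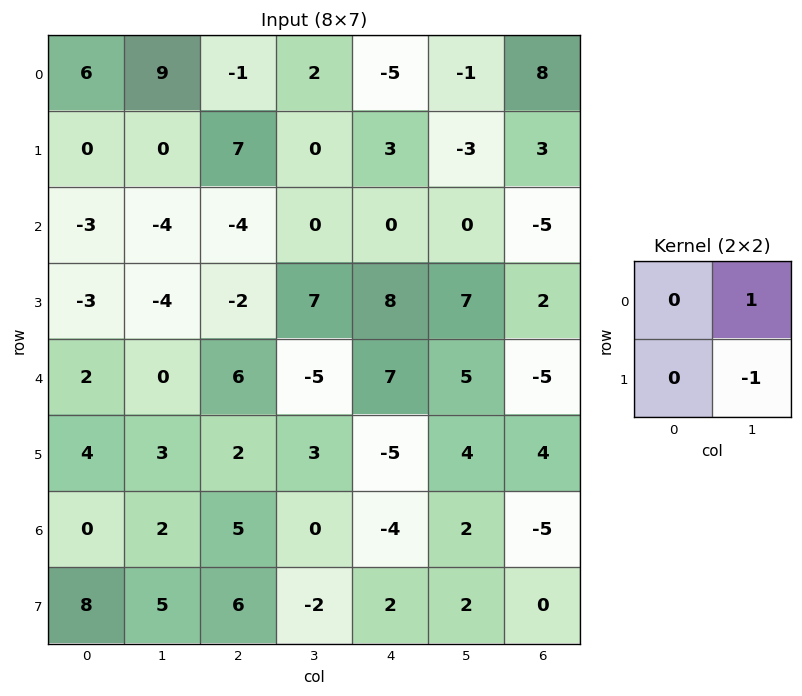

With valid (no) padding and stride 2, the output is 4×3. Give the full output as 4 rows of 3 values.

Output[0,0]: The receptive field on the input at this output position is [6 9 / 0 0]. Elementwise product with the kernel and sum: 9·1 + 0·-1.

9 2 2
0 -7 -7
-3 -8 1
-3 2 0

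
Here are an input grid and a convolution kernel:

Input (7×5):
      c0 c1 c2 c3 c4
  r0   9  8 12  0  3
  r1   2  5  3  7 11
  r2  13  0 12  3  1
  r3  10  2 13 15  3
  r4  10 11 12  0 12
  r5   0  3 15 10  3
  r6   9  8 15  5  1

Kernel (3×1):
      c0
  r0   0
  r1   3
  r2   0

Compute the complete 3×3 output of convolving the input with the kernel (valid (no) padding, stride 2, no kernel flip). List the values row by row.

6 9 33
30 39 9
0 45 9

Output[0,0]: The receptive field on the input at this output position is [9 / 2 / 13]. Elementwise product with the kernel and sum: 2·3.
Output[0,1]: The receptive field on the input at this output position is [12 / 3 / 12]. Elementwise product with the kernel and sum: 3·3.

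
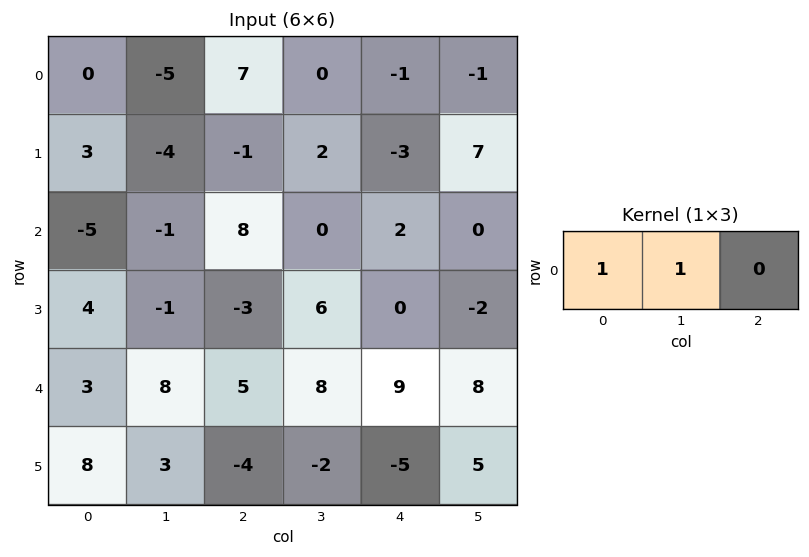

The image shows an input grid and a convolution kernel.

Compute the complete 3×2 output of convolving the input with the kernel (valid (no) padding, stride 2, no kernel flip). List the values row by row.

-5 7
-6 8
11 13

Output[0,0]: The receptive field on the input at this output position is [0 -5 7]. Elementwise product with the kernel and sum: 0·1 + -5·1.
Output[0,1]: The receptive field on the input at this output position is [7 0 -1]. Elementwise product with the kernel and sum: 7·1 + 0·1.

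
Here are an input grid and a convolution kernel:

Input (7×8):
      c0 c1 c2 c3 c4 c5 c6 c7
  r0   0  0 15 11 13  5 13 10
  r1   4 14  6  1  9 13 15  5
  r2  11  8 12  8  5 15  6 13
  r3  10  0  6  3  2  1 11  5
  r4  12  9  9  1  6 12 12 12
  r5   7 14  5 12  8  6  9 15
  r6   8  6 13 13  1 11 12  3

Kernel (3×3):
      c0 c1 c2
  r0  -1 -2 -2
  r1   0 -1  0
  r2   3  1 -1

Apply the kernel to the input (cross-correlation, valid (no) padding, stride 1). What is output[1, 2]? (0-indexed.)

-15

The receptive field on the input at this output position is [6 1 9 / 12 8 5 / 6 3 2]. Elementwise product with the kernel and sum: 6·-1 + 1·-2 + 9·-2 + 8·-1 + 6·3 + 3·1 + 2·-1.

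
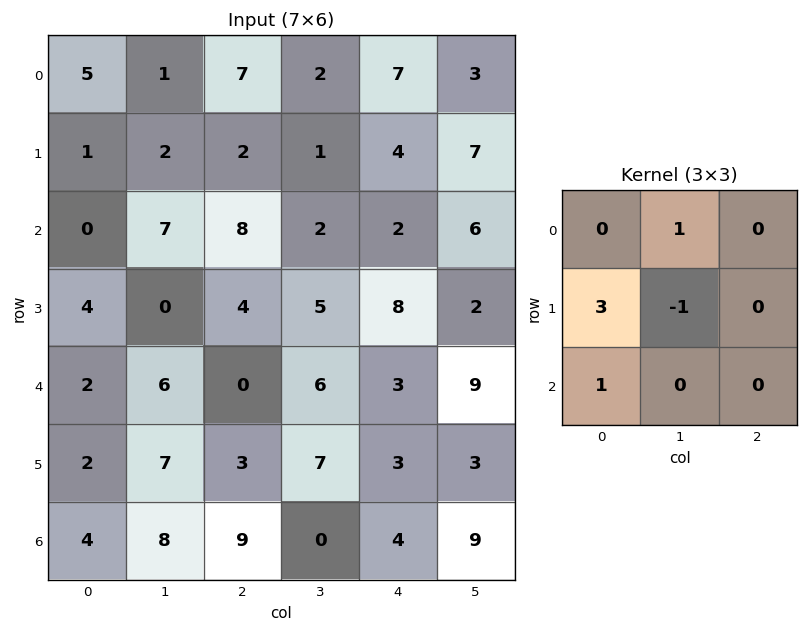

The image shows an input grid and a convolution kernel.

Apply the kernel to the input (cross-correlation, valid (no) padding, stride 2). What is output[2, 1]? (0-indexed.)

17

The receptive field on the input at this output position is [0 6 3 / 3 7 3 / 9 0 4]. Elementwise product with the kernel and sum: 6·1 + 3·3 + 7·-1 + 9·1.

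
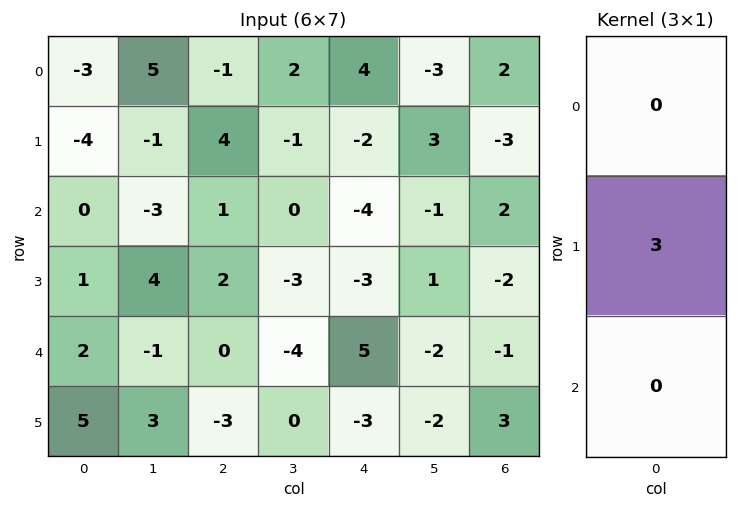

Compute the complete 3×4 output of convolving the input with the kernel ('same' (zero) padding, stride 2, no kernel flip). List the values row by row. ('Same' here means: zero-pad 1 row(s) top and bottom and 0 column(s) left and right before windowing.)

-9 -3 12 6
0 3 -12 6
6 0 15 -3

Output[0,0]: The receptive field on the zero-padded input at this output position is [0 / -3 / -4]. Elementwise product with the kernel and sum: -3·3.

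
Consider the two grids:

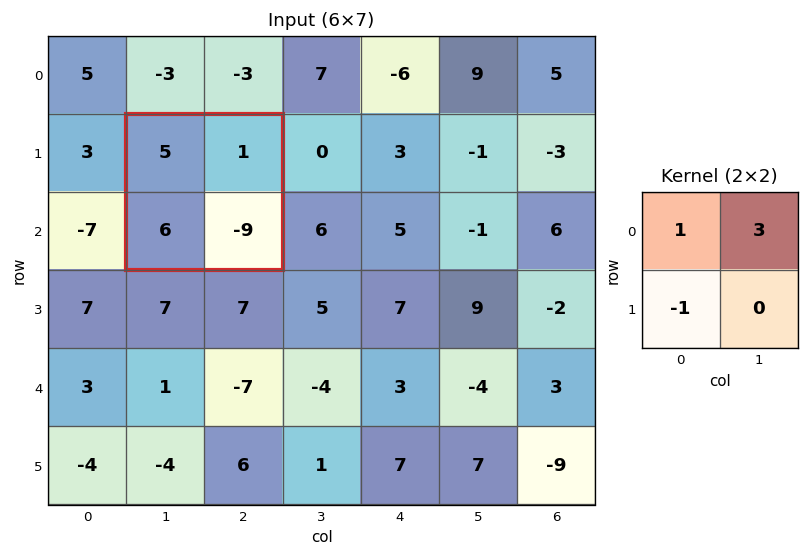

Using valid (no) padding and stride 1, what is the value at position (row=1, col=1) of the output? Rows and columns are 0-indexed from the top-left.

2

The receptive field on the input at this output position is [5 1 / 6 -9]. Elementwise product with the kernel and sum: 5·1 + 1·3 + 6·-1.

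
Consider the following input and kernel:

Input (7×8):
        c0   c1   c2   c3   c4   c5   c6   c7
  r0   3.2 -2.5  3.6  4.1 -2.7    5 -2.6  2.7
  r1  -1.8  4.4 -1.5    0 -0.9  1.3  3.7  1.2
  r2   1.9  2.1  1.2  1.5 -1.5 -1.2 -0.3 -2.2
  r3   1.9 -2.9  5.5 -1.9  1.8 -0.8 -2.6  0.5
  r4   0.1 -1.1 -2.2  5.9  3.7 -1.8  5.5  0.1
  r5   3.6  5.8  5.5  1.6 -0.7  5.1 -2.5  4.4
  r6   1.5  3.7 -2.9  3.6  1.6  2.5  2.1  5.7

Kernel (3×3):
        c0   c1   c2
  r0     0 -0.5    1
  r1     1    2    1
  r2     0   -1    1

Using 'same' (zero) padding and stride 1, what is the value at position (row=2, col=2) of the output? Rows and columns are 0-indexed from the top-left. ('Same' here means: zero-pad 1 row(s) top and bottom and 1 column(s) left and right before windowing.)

The receptive field on the zero-padded input at this output position is [4.4 -1.5 0 / 2.1 1.2 1.5 / -2.9 5.5 -1.9]. Elementwise product with the kernel and sum: -1.5·-0.5 + 0·1 + 2.1·1 + 1.2·2 + 1.5·1 + 5.5·-1 + -1.9·1.

-0.65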